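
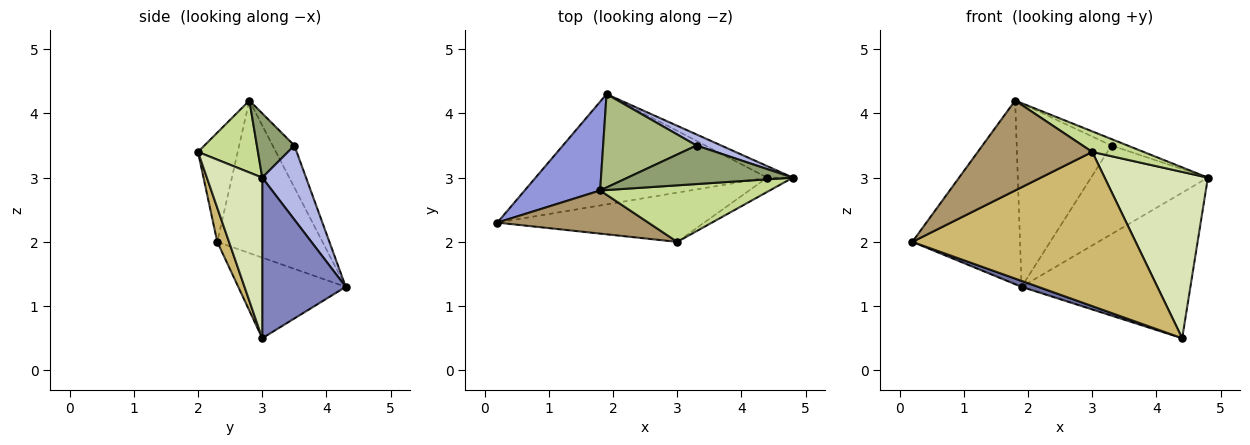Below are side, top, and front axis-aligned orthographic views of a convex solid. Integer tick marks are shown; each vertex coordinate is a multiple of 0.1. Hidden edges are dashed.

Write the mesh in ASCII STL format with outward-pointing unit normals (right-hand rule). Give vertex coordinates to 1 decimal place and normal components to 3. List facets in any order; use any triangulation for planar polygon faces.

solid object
 facet normal -0.328 -0.051 -0.943
  outer loop
   vertex 4.4 3.0 0.5
   vertex 0.2 2.3 2.0
   vertex 1.9 4.3 1.3
  endloop
 endfacet
 facet normal 0.442 0.894 -0.071
  outer loop
   vertex 4.4 3.0 0.5
   vertex 1.9 4.3 1.3
   vertex 4.8 3.0 3.0
  endloop
 endfacet
 facet normal -0.661 0.676 0.327
  outer loop
   vertex 1.8 2.8 4.2
   vertex 1.9 4.3 1.3
   vertex 0.2 2.3 2.0
  endloop
 endfacet
 facet normal 0.349 0.930 0.116
  outer loop
   vertex 3.3 3.5 3.5
   vertex 4.8 3.0 3.0
   vertex 1.9 4.3 1.3
  endloop
 endfacet
 facet normal 0.358 0.153 0.921
  outer loop
   vertex 3.3 3.5 3.5
   vertex 1.8 2.8 4.2
   vertex 4.8 3.0 3.0
  endloop
 endfacet
 facet normal -0.200 0.873 0.445
  outer loop
   vertex 3.3 3.5 3.5
   vertex 1.9 4.3 1.3
   vertex 1.8 2.8 4.2
  endloop
 endfacet
 facet normal 0.370 -0.317 0.873
  outer loop
   vertex 3.0 2.0 3.4
   vertex 4.8 3.0 3.0
   vertex 1.8 2.8 4.2
  endloop
 endfacet
 facet normal 0.471 -0.879 -0.075
  outer loop
   vertex 3.0 2.0 3.4
   vertex 4.4 3.0 0.5
   vertex 4.8 3.0 3.0
  endloop
 endfacet
 facet normal -0.299 -0.861 0.413
  outer loop
   vertex 3.0 2.0 3.4
   vertex 1.8 2.8 4.2
   vertex 0.2 2.3 2.0
  endloop
 endfacet
 facet normal 0.050 -0.951 -0.304
  outer loop
   vertex 3.0 2.0 3.4
   vertex 0.2 2.3 2.0
   vertex 4.4 3.0 0.5
  endloop
 endfacet
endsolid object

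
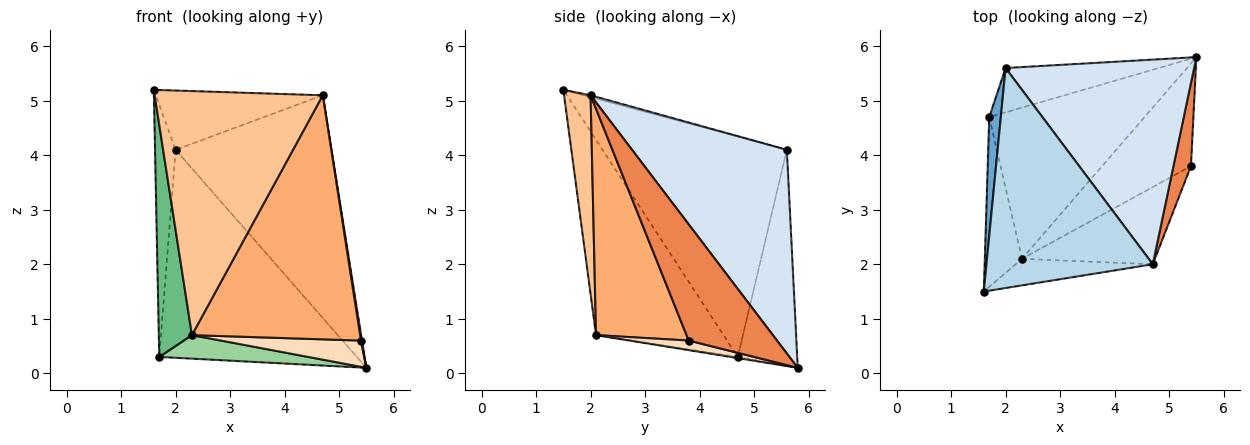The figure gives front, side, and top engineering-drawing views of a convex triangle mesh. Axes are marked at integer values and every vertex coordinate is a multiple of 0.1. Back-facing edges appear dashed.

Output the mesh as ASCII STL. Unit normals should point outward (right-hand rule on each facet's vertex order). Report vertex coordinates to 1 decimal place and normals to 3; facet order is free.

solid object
 facet normal -0.992 0.111 0.052
  outer loop
   vertex 2.0 5.6 4.1
   vertex 1.7 4.7 0.3
   vertex 1.6 1.5 5.2
  endloop
 endfacet
 facet normal -0.282 0.938 -0.200
  outer loop
   vertex 2.0 5.6 4.1
   vertex 5.5 5.8 0.1
   vertex 1.7 4.7 0.3
  endloop
 endfacet
 facet normal -0.011 0.260 0.966
  outer loop
   vertex 4.7 2.0 5.1
   vertex 2.0 5.6 4.1
   vertex 1.6 1.5 5.2
  endloop
 endfacet
 facet normal 0.590 0.594 0.546
  outer loop
   vertex 4.7 2.0 5.1
   vertex 5.5 5.8 0.1
   vertex 2.0 5.6 4.1
  endloop
 endfacet
 facet normal 0.989 -0.012 0.149
  outer loop
   vertex 5.4 3.8 0.6
   vertex 5.5 5.8 0.1
   vertex 4.7 2.0 5.1
  endloop
 endfacet
 facet normal 0.457 -0.848 -0.268
  outer loop
   vertex 2.3 2.1 0.7
   vertex 5.4 3.8 0.6
   vertex 4.7 2.0 5.1
  endloop
 endfacet
 facet normal 0.155 -0.982 -0.107
  outer loop
   vertex 2.3 2.1 0.7
   vertex 4.7 2.0 5.1
   vertex 1.6 1.5 5.2
  endloop
 endfacet
 facet normal 0.104 -0.246 -0.964
  outer loop
   vertex 2.3 2.1 0.7
   vertex 5.5 5.8 0.1
   vertex 5.4 3.8 0.6
  endloop
 endfacet
 facet normal -0.952 -0.248 -0.181
  outer loop
   vertex 2.3 2.1 0.7
   vertex 1.6 1.5 5.2
   vertex 1.7 4.7 0.3
  endloop
 endfacet
 facet normal -0.007 -0.154 -0.988
  outer loop
   vertex 2.3 2.1 0.7
   vertex 1.7 4.7 0.3
   vertex 5.5 5.8 0.1
  endloop
 endfacet
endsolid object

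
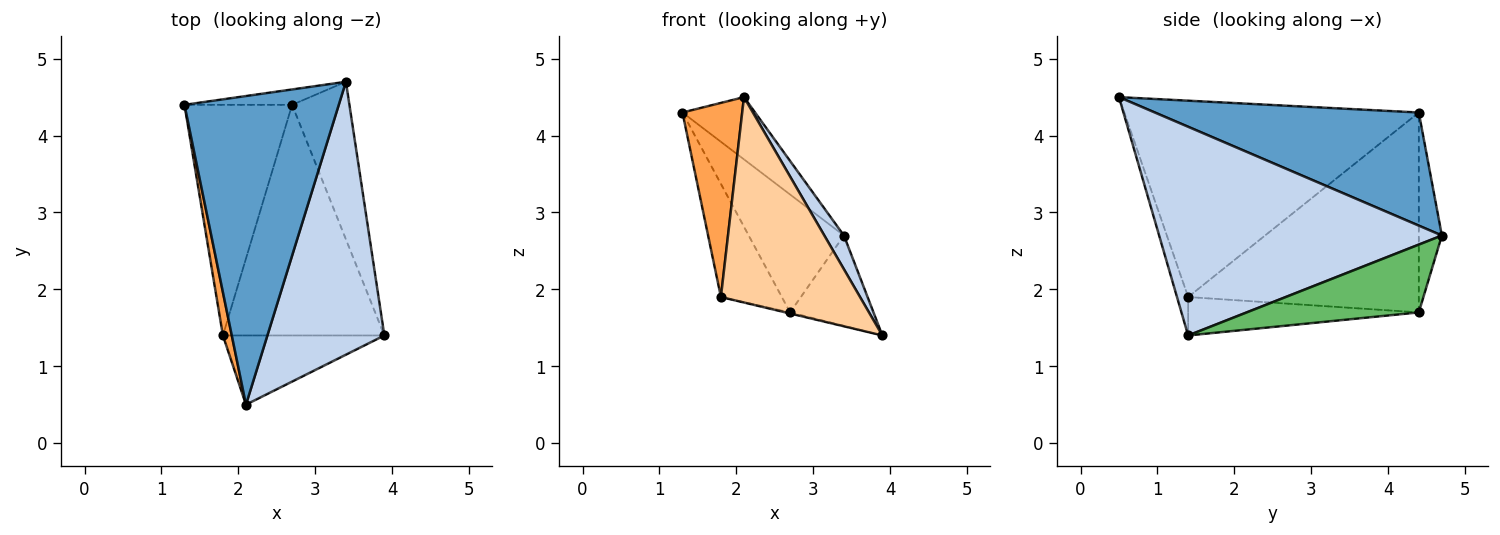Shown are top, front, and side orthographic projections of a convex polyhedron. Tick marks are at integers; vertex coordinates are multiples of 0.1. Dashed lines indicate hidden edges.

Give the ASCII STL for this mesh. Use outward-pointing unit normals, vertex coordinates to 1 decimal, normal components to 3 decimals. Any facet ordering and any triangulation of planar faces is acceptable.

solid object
 facet normal 0.584 0.161 0.796
  outer loop
   vertex 3.4 4.7 2.7
   vertex 1.3 4.4 4.3
   vertex 2.1 0.5 4.5
  endloop
 endfacet
 facet normal 0.871 -0.060 0.488
  outer loop
   vertex 3.4 4.7 2.7
   vertex 2.1 0.5 4.5
   vertex 3.9 1.4 1.4
  endloop
 endfacet
 facet normal -0.979 -0.199 0.044
  outer loop
   vertex 1.8 1.4 1.9
   vertex 2.1 0.5 4.5
   vertex 1.3 4.4 4.3
  endloop
 endfacet
 facet normal -0.076 -0.945 -0.318
  outer loop
   vertex 1.8 1.4 1.9
   vertex 3.9 1.4 1.4
   vertex 2.1 0.5 4.5
  endloop
 endfacet
 facet normal 0.716 0.347 -0.605
  outer loop
   vertex 2.7 4.4 1.7
   vertex 3.4 4.7 2.7
   vertex 3.9 1.4 1.4
  endloop
 endfacet
 facet normal -0.232 0.005 -0.973
  outer loop
   vertex 2.7 4.4 1.7
   vertex 3.9 1.4 1.4
   vertex 1.8 1.4 1.9
  endloop
 endfacet
 facet normal -0.234 0.964 -0.126
  outer loop
   vertex 2.7 4.4 1.7
   vertex 1.3 4.4 4.3
   vertex 3.4 4.7 2.7
  endloop
 endfacet
 facet normal -0.858 0.226 -0.462
  outer loop
   vertex 2.7 4.4 1.7
   vertex 1.8 1.4 1.9
   vertex 1.3 4.4 4.3
  endloop
 endfacet
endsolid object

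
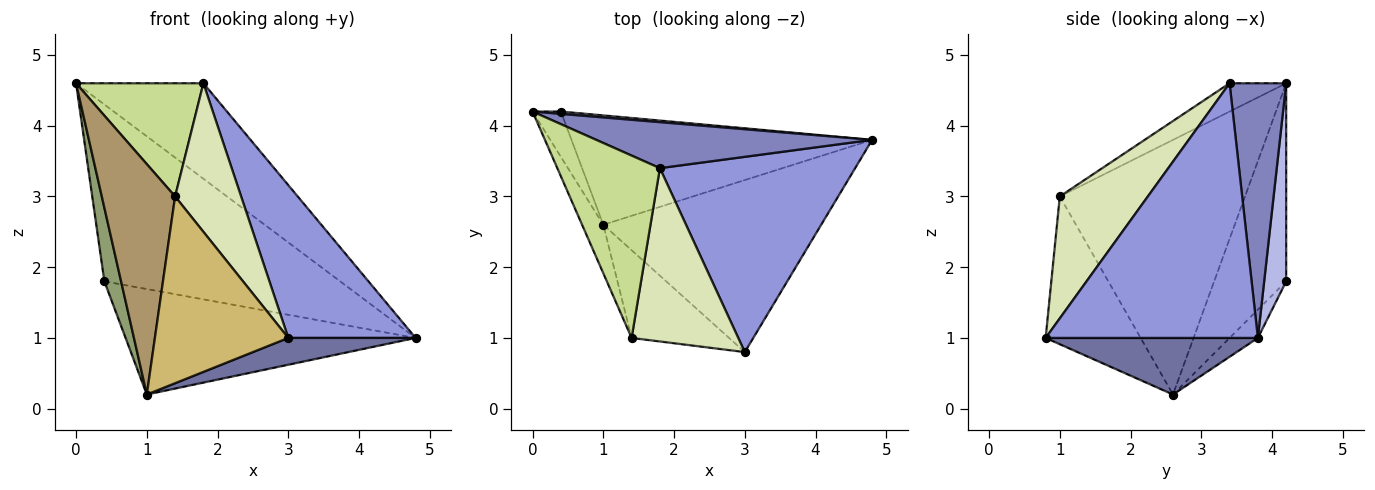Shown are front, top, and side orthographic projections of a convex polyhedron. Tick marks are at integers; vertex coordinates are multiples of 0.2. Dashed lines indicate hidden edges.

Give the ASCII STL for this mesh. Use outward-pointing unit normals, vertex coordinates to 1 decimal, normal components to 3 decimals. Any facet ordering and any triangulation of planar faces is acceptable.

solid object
 facet normal 0.249 -0.149 -0.957
  outer loop
   vertex 1.0 2.6 0.2
   vertex 4.8 3.8 1.0
   vertex 3.0 0.8 1.0
  endloop
 endfacet
 facet normal 0.372 0.836 0.403
  outer loop
   vertex 1.8 3.4 4.6
   vertex 4.8 3.8 1.0
   vertex 0.0 4.2 4.6
  endloop
 endfacet
 facet normal 0.717 -0.430 0.549
  outer loop
   vertex 1.8 3.4 4.6
   vertex 3.0 0.8 1.0
   vertex 4.8 3.8 1.0
  endloop
 endfacet
 facet normal 0.093 0.996 0.013
  outer loop
   vertex 0.4 4.2 1.8
   vertex 0.0 4.2 4.6
   vertex 4.8 3.8 1.0
  endloop
 endfacet
 facet normal -0.965 -0.224 -0.138
  outer loop
   vertex 0.4 4.2 1.8
   vertex 1.0 2.6 0.2
   vertex 0.0 4.2 4.6
  endloop
 endfacet
 facet normal -0.068 0.693 -0.718
  outer loop
   vertex 0.4 4.2 1.8
   vertex 4.8 3.8 1.0
   vertex 1.0 2.6 0.2
  endloop
 endfacet
 facet normal -0.228 -0.513 0.827
  outer loop
   vertex 1.4 1.0 3.0
   vertex 1.8 3.4 4.6
   vertex 0.0 4.2 4.6
  endloop
 endfacet
 facet normal 0.655 -0.492 0.573
  outer loop
   vertex 1.4 1.0 3.0
   vertex 3.0 0.8 1.0
   vertex 1.8 3.4 4.6
  endloop
 endfacet
 facet normal -0.927 -0.367 -0.077
  outer loop
   vertex 1.4 1.0 3.0
   vertex 0.0 4.2 4.6
   vertex 1.0 2.6 0.2
  endloop
 endfacet
 facet normal -0.542 -0.761 -0.357
  outer loop
   vertex 1.4 1.0 3.0
   vertex 1.0 2.6 0.2
   vertex 3.0 0.8 1.0
  endloop
 endfacet
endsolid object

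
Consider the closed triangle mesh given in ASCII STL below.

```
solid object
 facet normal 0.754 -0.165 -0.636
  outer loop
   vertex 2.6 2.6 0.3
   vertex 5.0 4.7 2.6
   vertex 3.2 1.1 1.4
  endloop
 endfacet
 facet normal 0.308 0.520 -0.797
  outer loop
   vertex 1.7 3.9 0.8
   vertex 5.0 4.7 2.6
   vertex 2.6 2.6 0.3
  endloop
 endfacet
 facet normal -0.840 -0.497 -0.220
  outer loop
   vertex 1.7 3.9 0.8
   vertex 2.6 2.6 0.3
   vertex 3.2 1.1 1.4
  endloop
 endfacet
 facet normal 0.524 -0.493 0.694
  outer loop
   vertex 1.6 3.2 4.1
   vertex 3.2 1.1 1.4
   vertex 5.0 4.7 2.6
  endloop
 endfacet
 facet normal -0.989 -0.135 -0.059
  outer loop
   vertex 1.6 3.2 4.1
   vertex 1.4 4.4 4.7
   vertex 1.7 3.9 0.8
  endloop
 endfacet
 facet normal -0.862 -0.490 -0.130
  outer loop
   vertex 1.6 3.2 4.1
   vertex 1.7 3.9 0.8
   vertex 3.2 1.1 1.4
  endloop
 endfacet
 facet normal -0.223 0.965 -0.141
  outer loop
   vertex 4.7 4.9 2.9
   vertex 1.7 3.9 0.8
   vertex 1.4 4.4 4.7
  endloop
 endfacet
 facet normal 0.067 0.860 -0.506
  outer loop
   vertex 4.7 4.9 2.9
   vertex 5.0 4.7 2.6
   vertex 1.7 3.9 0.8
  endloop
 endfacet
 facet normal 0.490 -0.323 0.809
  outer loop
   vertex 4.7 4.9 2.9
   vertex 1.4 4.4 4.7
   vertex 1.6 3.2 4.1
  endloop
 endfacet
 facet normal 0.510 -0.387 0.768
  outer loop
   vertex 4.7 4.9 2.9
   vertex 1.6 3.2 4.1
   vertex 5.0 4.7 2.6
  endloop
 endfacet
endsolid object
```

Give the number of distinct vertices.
7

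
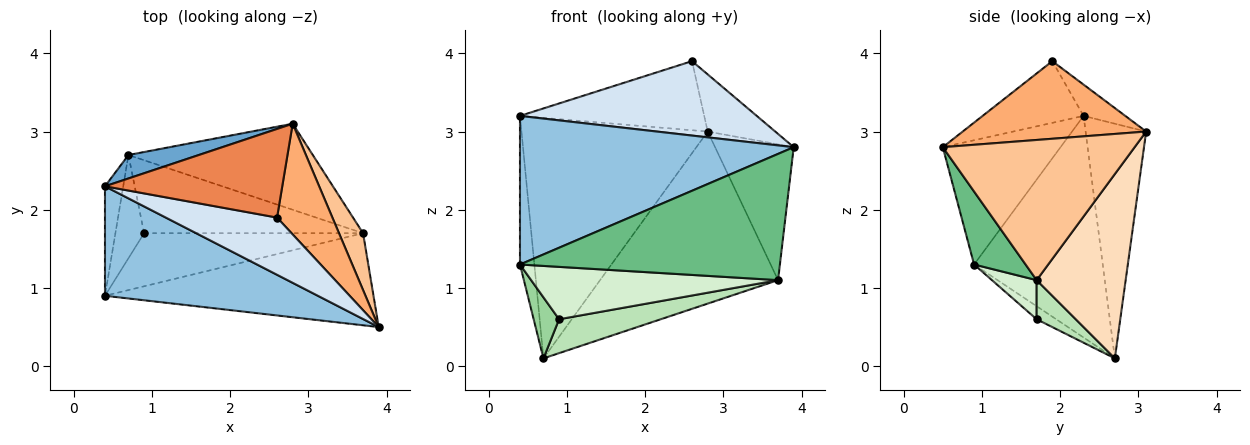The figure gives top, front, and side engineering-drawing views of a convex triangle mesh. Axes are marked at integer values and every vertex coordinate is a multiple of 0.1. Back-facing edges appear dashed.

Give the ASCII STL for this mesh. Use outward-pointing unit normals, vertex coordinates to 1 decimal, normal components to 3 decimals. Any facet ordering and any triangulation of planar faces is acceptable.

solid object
 facet normal -0.308 0.947 0.092
  outer loop
   vertex 0.7 2.7 0.1
   vertex 0.4 2.3 3.2
   vertex 2.8 3.1 3.0
  endloop
 endfacet
 facet normal -0.327 -0.761 0.561
  outer loop
   vertex 0.4 0.9 1.3
   vertex 3.9 0.5 2.8
   vertex 0.4 2.3 3.2
  endloop
 endfacet
 facet normal -0.991 0.111 -0.082
  outer loop
   vertex 0.4 0.9 1.3
   vertex 0.4 2.3 3.2
   vertex 0.7 2.7 0.1
  endloop
 endfacet
 facet normal -0.320 -0.751 0.577
  outer loop
   vertex 2.6 1.9 3.9
   vertex 0.4 2.3 3.2
   vertex 3.9 0.5 2.8
  endloop
 endfacet
 facet normal -0.138 0.609 0.781
  outer loop
   vertex 2.6 1.9 3.9
   vertex 2.8 3.1 3.0
   vertex 0.4 2.3 3.2
  endloop
 endfacet
 facet normal 0.780 0.287 0.556
  outer loop
   vertex 2.6 1.9 3.9
   vertex 3.9 0.5 2.8
   vertex 2.8 3.1 3.0
  endloop
 endfacet
 facet normal 0.914 0.375 0.157
  outer loop
   vertex 3.7 1.7 1.1
   vertex 2.8 3.1 3.0
   vertex 3.9 0.5 2.8
  endloop
 endfacet
 facet normal 0.408 0.816 -0.408
  outer loop
   vertex 3.7 1.7 1.1
   vertex 0.7 2.7 0.1
   vertex 2.8 3.1 3.0
  endloop
 endfacet
 facet normal 0.158 -0.798 -0.582
  outer loop
   vertex 3.7 1.7 1.1
   vertex 3.9 0.5 2.8
   vertex 0.4 0.9 1.3
  endloop
 endfacet
 facet normal -0.364 -0.474 -0.802
  outer loop
   vertex 0.9 1.7 0.6
   vertex 0.4 0.9 1.3
   vertex 0.7 2.7 0.1
  endloop
 endfacet
 facet normal 0.160 -0.416 -0.895
  outer loop
   vertex 0.9 1.7 0.6
   vertex 0.7 2.7 0.1
   vertex 3.7 1.7 1.1
  endloop
 endfacet
 facet normal 0.126 -0.697 -0.706
  outer loop
   vertex 0.9 1.7 0.6
   vertex 3.7 1.7 1.1
   vertex 0.4 0.9 1.3
  endloop
 endfacet
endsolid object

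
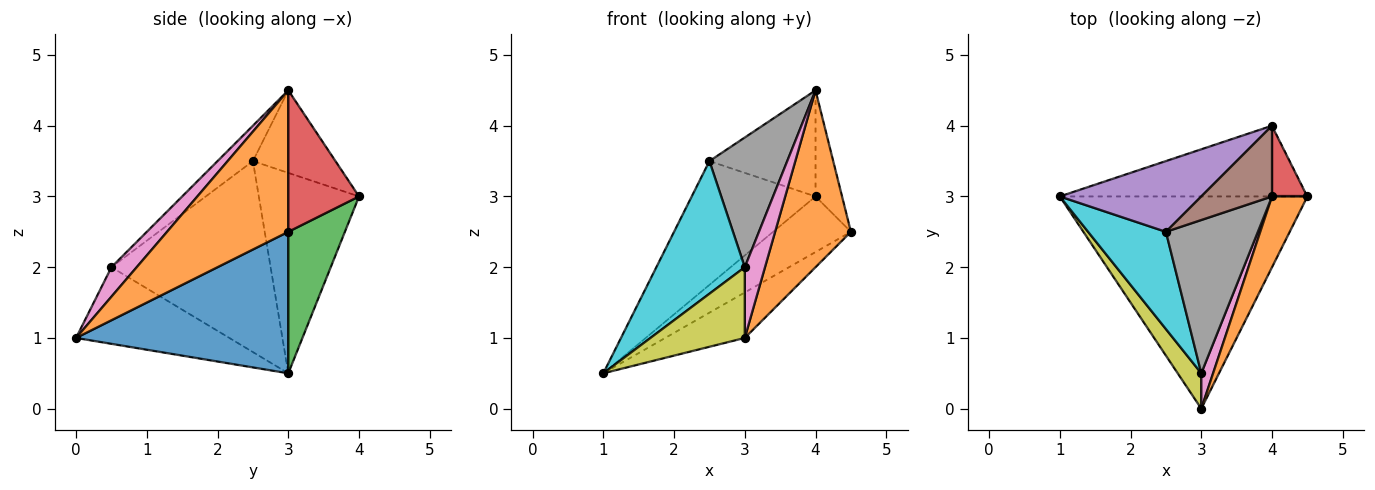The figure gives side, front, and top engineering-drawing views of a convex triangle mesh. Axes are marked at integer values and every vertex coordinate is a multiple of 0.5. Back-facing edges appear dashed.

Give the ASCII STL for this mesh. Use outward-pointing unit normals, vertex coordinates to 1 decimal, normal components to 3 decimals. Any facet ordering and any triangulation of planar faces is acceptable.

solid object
 facet normal 0.488 0.183 -0.854
  outer loop
   vertex 3.0 0.0 1.0
   vertex 1.0 3.0 0.5
   vertex 4.5 3.0 2.5
  endloop
 endfacet
 facet normal 0.830 -0.518 0.207
  outer loop
   vertex 4.0 3.0 4.5
   vertex 3.0 0.0 1.0
   vertex 4.5 3.0 2.5
  endloop
 endfacet
 facet normal 0.410 0.564 -0.717
  outer loop
   vertex 4.0 4.0 3.0
   vertex 4.5 3.0 2.5
   vertex 1.0 3.0 0.5
  endloop
 endfacet
 facet normal 0.912 0.342 0.228
  outer loop
   vertex 4.0 4.0 3.0
   vertex 4.0 3.0 4.5
   vertex 4.5 3.0 2.5
  endloop
 endfacet
 facet normal -0.575 0.710 0.406
  outer loop
   vertex 2.5 2.5 3.5
   vertex 4.0 4.0 3.0
   vertex 1.0 3.0 0.5
  endloop
 endfacet
 facet normal -0.543 0.699 0.466
  outer loop
   vertex 2.5 2.5 3.5
   vertex 4.0 3.0 4.5
   vertex 4.0 4.0 3.0
  endloop
 endfacet
 facet normal 0.745 -0.596 0.298
  outer loop
   vertex 3.0 0.5 2.0
   vertex 3.0 0.0 1.0
   vertex 4.0 3.0 4.5
  endloop
 endfacet
 facet normal -0.282 -0.620 0.732
  outer loop
   vertex 3.0 0.5 2.0
   vertex 4.0 3.0 4.5
   vertex 2.5 2.5 3.5
  endloop
 endfacet
 facet normal -0.824 -0.507 0.253
  outer loop
   vertex 3.0 0.5 2.0
   vertex 1.0 3.0 0.5
   vertex 3.0 0.0 1.0
  endloop
 endfacet
 facet normal -0.823 -0.457 0.335
  outer loop
   vertex 3.0 0.5 2.0
   vertex 2.5 2.5 3.5
   vertex 1.0 3.0 0.5
  endloop
 endfacet
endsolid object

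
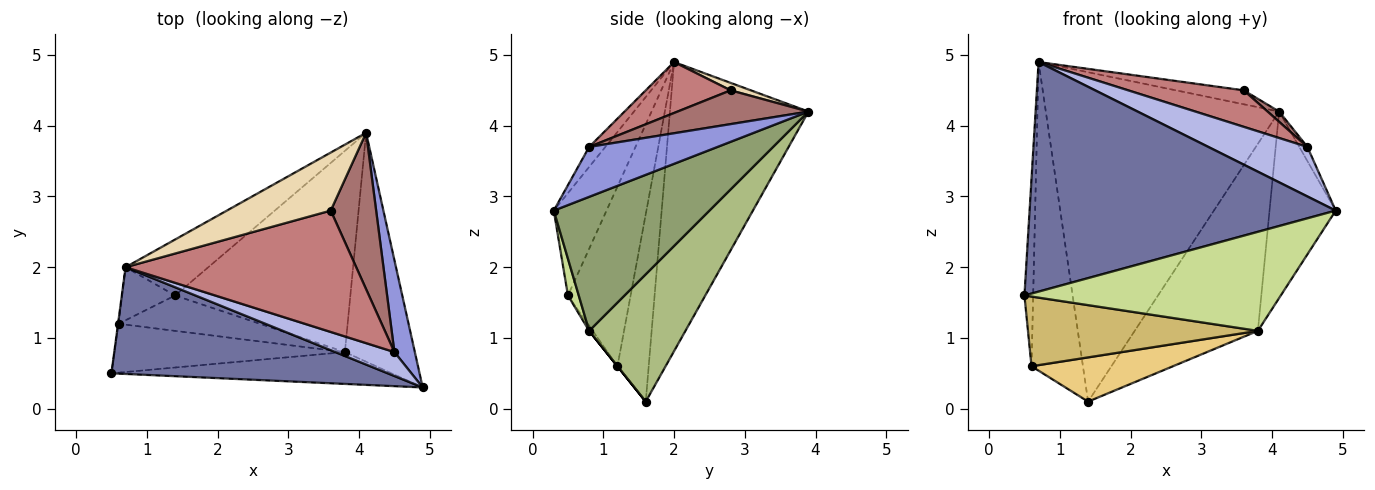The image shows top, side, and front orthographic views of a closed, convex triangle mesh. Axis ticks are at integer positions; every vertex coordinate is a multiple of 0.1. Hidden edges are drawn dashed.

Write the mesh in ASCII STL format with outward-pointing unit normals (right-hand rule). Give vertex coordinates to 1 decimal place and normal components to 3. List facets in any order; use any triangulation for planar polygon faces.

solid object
 facet normal -0.154 -0.896 0.417
  outer loop
   vertex 0.7 2.0 4.9
   vertex 0.5 0.5 1.6
   vertex 4.9 0.3 2.8
  endloop
 endfacet
 facet normal -0.505 0.851 -0.145
  outer loop
   vertex 1.4 1.6 0.1
   vertex 0.7 2.0 4.9
   vertex 4.1 3.9 4.2
  endloop
 endfacet
 facet normal 0.924 0.058 0.378
  outer loop
   vertex 4.5 0.8 3.7
   vertex 4.9 0.3 2.8
   vertex 4.1 3.9 4.2
  endloop
 endfacet
 facet normal -0.145 -0.891 0.430
  outer loop
   vertex 4.5 0.8 3.7
   vertex 0.7 2.0 4.9
   vertex 4.9 0.3 2.8
  endloop
 endfacet
 facet normal 0.830 0.353 -0.433
  outer loop
   vertex 3.8 0.8 1.1
   vertex 4.1 3.9 4.2
   vertex 4.9 0.3 2.8
  endloop
 endfacet
 facet normal 0.470 0.601 -0.647
  outer loop
   vertex 3.8 0.8 1.1
   vertex 1.4 1.6 0.1
   vertex 4.1 3.9 4.2
  endloop
 endfacet
 facet normal 0.040 -0.951 -0.306
  outer loop
   vertex 3.8 0.8 1.1
   vertex 4.9 0.3 2.8
   vertex 0.5 0.5 1.6
  endloop
 endfacet
 facet normal -0.990 0.138 -0.003
  outer loop
   vertex 0.6 1.2 0.6
   vertex 0.5 0.5 1.6
   vertex 0.7 2.0 4.9
  endloop
 endfacet
 facet normal -0.514 0.846 -0.145
  outer loop
   vertex 0.6 1.2 0.6
   vertex 0.7 2.0 4.9
   vertex 1.4 1.6 0.1
  endloop
 endfacet
 facet normal -0.013 -0.819 -0.574
  outer loop
   vertex 0.6 1.2 0.6
   vertex 3.8 0.8 1.1
   vertex 0.5 0.5 1.6
  endloop
 endfacet
 facet normal 0.000 -0.781 -0.625
  outer loop
   vertex 0.6 1.2 0.6
   vertex 1.4 1.6 0.1
   vertex 3.8 0.8 1.1
  endloop
 endfacet
 facet normal 0.070 0.233 0.970
  outer loop
   vertex 3.6 2.8 4.5
   vertex 4.1 3.9 4.2
   vertex 0.7 2.0 4.9
  endloop
 endfacet
 facet normal 0.596 -0.052 0.801
  outer loop
   vertex 3.6 2.8 4.5
   vertex 4.5 0.8 3.7
   vertex 4.1 3.9 4.2
  endloop
 endfacet
 facet normal 0.207 -0.282 0.937
  outer loop
   vertex 3.6 2.8 4.5
   vertex 0.7 2.0 4.9
   vertex 4.5 0.8 3.7
  endloop
 endfacet
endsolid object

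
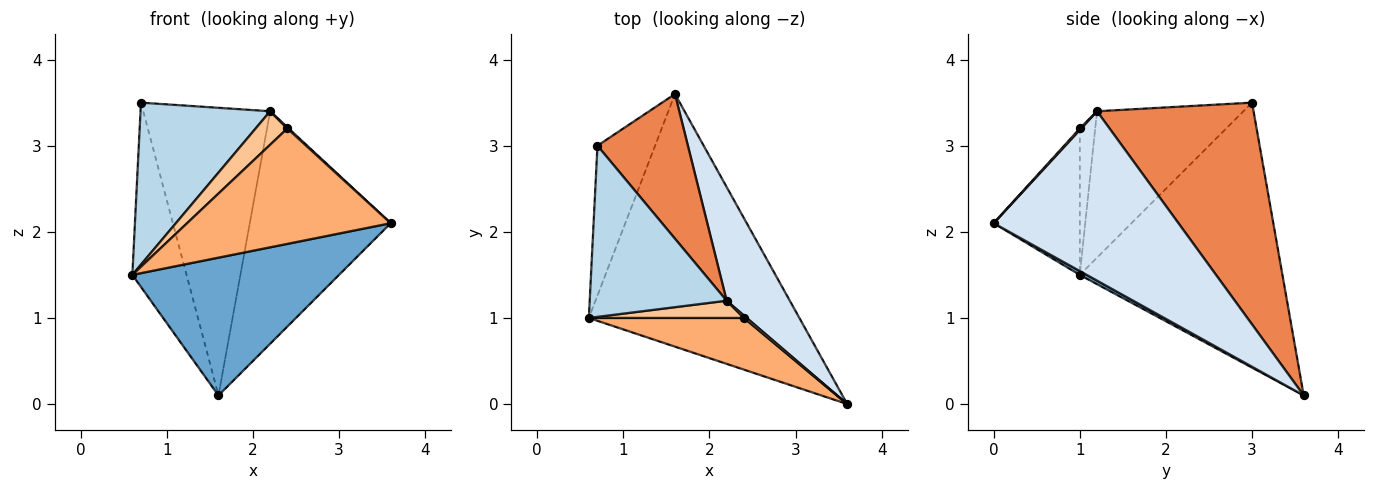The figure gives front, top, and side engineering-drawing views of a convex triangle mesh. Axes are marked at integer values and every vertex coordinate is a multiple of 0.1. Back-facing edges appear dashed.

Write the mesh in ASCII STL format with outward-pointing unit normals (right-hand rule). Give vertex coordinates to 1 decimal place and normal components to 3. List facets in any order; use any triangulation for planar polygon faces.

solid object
 facet normal 0.016 -0.479 -0.878
  outer loop
   vertex 1.6 3.6 0.1
   vertex 3.6 0.0 2.1
   vertex 0.6 1.0 1.5
  endloop
 endfacet
 facet normal -0.945 0.253 -0.206
  outer loop
   vertex 0.7 3.0 3.5
   vertex 1.6 3.6 0.1
   vertex 0.6 1.0 1.5
  endloop
 endfacet
 facet normal -0.613 -0.543 0.574
  outer loop
   vertex 2.2 1.2 3.4
   vertex 0.7 3.0 3.5
   vertex 0.6 1.0 1.5
  endloop
 endfacet
 facet normal 0.762 0.581 0.284
  outer loop
   vertex 2.2 1.2 3.4
   vertex 3.6 0.0 2.1
   vertex 1.6 3.6 0.1
  endloop
 endfacet
 facet normal 0.741 0.600 0.302
  outer loop
   vertex 2.2 1.2 3.4
   vertex 1.6 3.6 0.1
   vertex 0.7 3.0 3.5
  endloop
 endfacet
 facet normal -0.360 -0.851 0.381
  outer loop
   vertex 2.4 1.0 3.2
   vertex 0.6 1.0 1.5
   vertex 3.6 0.0 2.1
  endloop
 endfacet
 facet normal -0.397 -0.816 0.420
  outer loop
   vertex 2.4 1.0 3.2
   vertex 2.2 1.2 3.4
   vertex 0.6 1.0 1.5
  endloop
 endfacet
 facet normal 0.408 -0.408 0.816
  outer loop
   vertex 2.4 1.0 3.2
   vertex 3.6 0.0 2.1
   vertex 2.2 1.2 3.4
  endloop
 endfacet
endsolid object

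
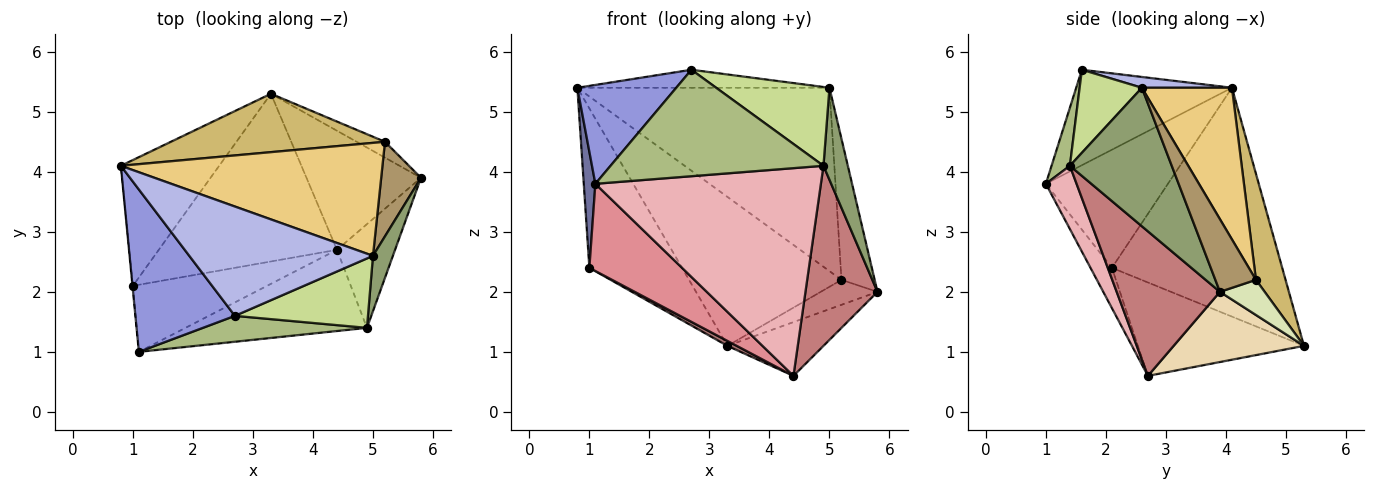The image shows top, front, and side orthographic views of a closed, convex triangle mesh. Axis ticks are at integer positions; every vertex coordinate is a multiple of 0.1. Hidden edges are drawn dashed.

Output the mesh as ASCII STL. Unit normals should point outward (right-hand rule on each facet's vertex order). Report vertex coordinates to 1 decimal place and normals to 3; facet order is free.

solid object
 facet normal -0.996 -0.095 -0.003
  outer loop
   vertex 1.0 2.1 2.4
   vertex 1.1 1.0 3.8
   vertex 0.8 4.1 5.4
  endloop
 endfacet
 facet normal -0.822 0.447 -0.353
  outer loop
   vertex 1.0 2.1 2.4
   vertex 0.8 4.1 5.4
   vertex 3.3 5.3 1.1
  endloop
 endfacet
 facet normal -0.634 -0.402 0.661
  outer loop
   vertex 2.7 1.6 5.7
   vertex 0.8 4.1 5.4
   vertex 1.1 1.0 3.8
  endloop
 endfacet
 facet normal 0.058 0.162 0.985
  outer loop
   vertex 2.7 1.6 5.7
   vertex 5.0 2.6 5.4
   vertex 0.8 4.1 5.4
  endloop
 endfacet
 facet normal 0.963 -0.230 0.139
  outer loop
   vertex 4.9 1.4 4.1
   vertex 5.8 3.9 2.0
   vertex 5.0 2.6 5.4
  endloop
 endfacet
 facet normal 0.083 -0.968 0.236
  outer loop
   vertex 4.9 1.4 4.1
   vertex 2.7 1.6 5.7
   vertex 1.1 1.0 3.8
  endloop
 endfacet
 facet normal 0.381 -0.694 0.611
  outer loop
   vertex 4.9 1.4 4.1
   vertex 5.0 2.6 5.4
   vertex 2.7 1.6 5.7
  endloop
 endfacet
 facet normal 0.554 0.703 -0.446
  outer loop
   vertex 5.2 4.5 2.2
   vertex 5.8 3.9 2.0
   vertex 3.3 5.3 1.1
  endloop
 endfacet
 facet normal 0.713 0.583 0.390
  outer loop
   vertex 5.2 4.5 2.2
   vertex 5.0 2.6 5.4
   vertex 5.8 3.9 2.0
  endloop
 endfacet
 facet normal 0.178 0.916 0.359
  outer loop
   vertex 5.2 4.5 2.2
   vertex 3.3 5.3 1.1
   vertex 0.8 4.1 5.4
  endloop
 endfacet
 facet normal 0.291 0.815 0.502
  outer loop
   vertex 5.2 4.5 2.2
   vertex 0.8 4.1 5.4
   vertex 5.0 2.6 5.4
  endloop
 endfacet
 facet normal 0.488 0.359 -0.796
  outer loop
   vertex 4.4 2.7 0.6
   vertex 3.3 5.3 1.1
   vertex 5.8 3.9 2.0
  endloop
 endfacet
 facet normal -0.464 -0.026 -0.885
  outer loop
   vertex 4.4 2.7 0.6
   vertex 1.0 2.1 2.4
   vertex 3.3 5.3 1.1
  endloop
 endfacet
 facet normal 0.779 -0.543 -0.313
  outer loop
   vertex 4.4 2.7 0.6
   vertex 5.8 3.9 2.0
   vertex 4.9 1.4 4.1
  endloop
 endfacet
 facet normal -0.180 -0.780 -0.600
  outer loop
   vertex 4.4 2.7 0.6
   vertex 1.1 1.0 3.8
   vertex 1.0 2.1 2.4
  endloop
 endfacet
 facet normal 0.126 -0.924 -0.361
  outer loop
   vertex 4.4 2.7 0.6
   vertex 4.9 1.4 4.1
   vertex 1.1 1.0 3.8
  endloop
 endfacet
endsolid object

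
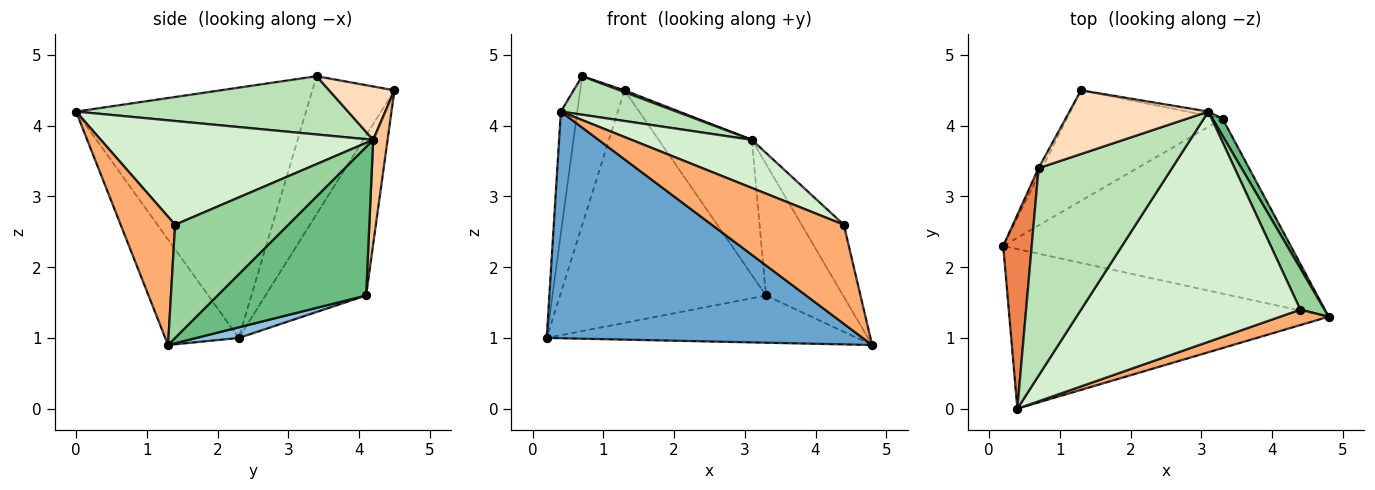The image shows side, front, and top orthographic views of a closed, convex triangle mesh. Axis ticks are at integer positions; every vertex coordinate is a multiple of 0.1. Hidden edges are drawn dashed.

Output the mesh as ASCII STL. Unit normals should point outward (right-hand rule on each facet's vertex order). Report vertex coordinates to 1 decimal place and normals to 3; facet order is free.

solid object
 facet normal -0.187 -0.803 -0.566
  outer loop
   vertex 0.4 0.0 4.2
   vertex 0.2 2.3 1.0
   vertex 4.8 1.3 0.9
  endloop
 endfacet
 facet normal 0.036 0.260 -0.965
  outer loop
   vertex 3.3 4.1 1.6
   vertex 4.8 1.3 0.9
   vertex 0.2 2.3 1.0
  endloop
 endfacet
 facet normal -0.404 0.826 -0.392
  outer loop
   vertex 3.3 4.1 1.6
   vertex 0.2 2.3 1.0
   vertex 1.3 4.5 4.5
  endloop
 endfacet
 facet normal -0.879 0.476 -0.023
  outer loop
   vertex 0.7 3.4 4.7
   vertex 1.3 4.5 4.5
   vertex 0.2 2.3 1.0
  endloop
 endfacet
 facet normal -0.991 0.071 0.113
  outer loop
   vertex 0.7 3.4 4.7
   vertex 0.2 2.3 1.0
   vertex 0.4 0.0 4.2
  endloop
 endfacet
 facet normal 0.377 -0.915 0.143
  outer loop
   vertex 4.4 1.4 2.6
   vertex 0.4 0.0 4.2
   vertex 4.8 1.3 0.9
  endloop
 endfacet
 facet normal 0.153 0.988 -0.031
  outer loop
   vertex 3.1 4.2 3.8
   vertex 3.3 4.1 1.6
   vertex 1.3 4.5 4.5
  endloop
 endfacet
 facet normal 0.359 -0.026 0.933
  outer loop
   vertex 3.1 4.2 3.8
   vertex 1.3 4.5 4.5
   vertex 0.7 3.4 4.7
  endloop
 endfacet
 facet normal 0.886 0.460 0.060
  outer loop
   vertex 3.1 4.2 3.8
   vertex 4.8 1.3 0.9
   vertex 3.3 4.1 1.6
  endloop
 endfacet
 facet normal 0.919 0.343 0.196
  outer loop
   vertex 3.1 4.2 3.8
   vertex 4.4 1.4 2.6
   vertex 4.8 1.3 0.9
  endloop
 endfacet
 facet normal 0.395 -0.168 0.903
  outer loop
   vertex 3.1 4.2 3.8
   vertex 0.7 3.4 4.7
   vertex 0.4 0.0 4.2
  endloop
 endfacet
 facet normal 0.420 -0.186 0.888
  outer loop
   vertex 3.1 4.2 3.8
   vertex 0.4 0.0 4.2
   vertex 4.4 1.4 2.6
  endloop
 endfacet
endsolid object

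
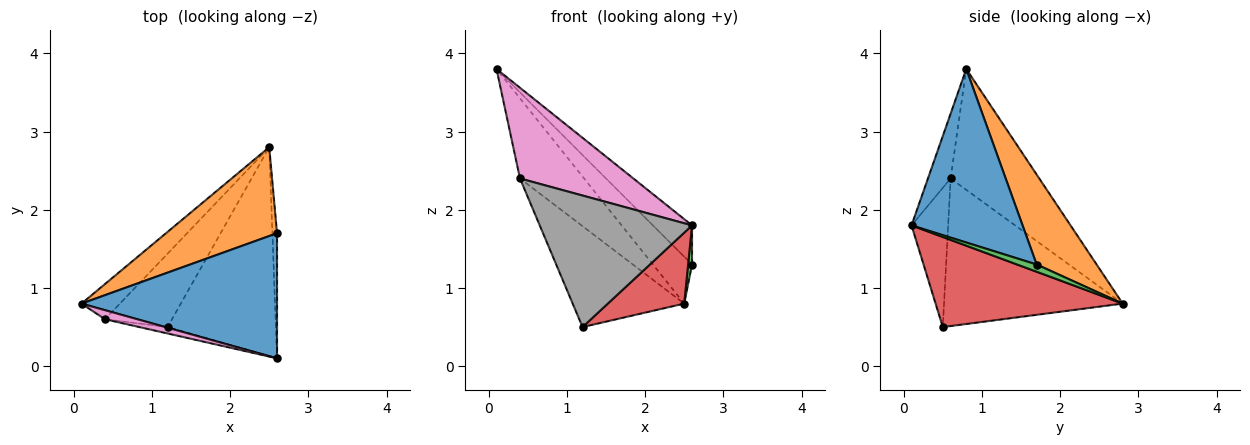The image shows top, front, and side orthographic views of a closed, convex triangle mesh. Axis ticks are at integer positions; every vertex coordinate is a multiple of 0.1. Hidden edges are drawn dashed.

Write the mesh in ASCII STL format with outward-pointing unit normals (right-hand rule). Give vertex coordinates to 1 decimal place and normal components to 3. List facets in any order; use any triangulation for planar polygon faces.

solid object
 facet normal 0.646 0.228 0.728
  outer loop
   vertex 2.6 0.1 1.8
   vertex 2.6 1.7 1.3
   vertex 0.1 0.8 3.8
  endloop
 endfacet
 facet normal 0.582 0.380 0.719
  outer loop
   vertex 2.5 2.8 0.8
   vertex 0.1 0.8 3.8
   vertex 2.6 1.7 1.3
  endloop
 endfacet
 facet normal 0.831 -0.166 -0.532
  outer loop
   vertex 2.5 2.8 0.8
   vertex 2.6 1.7 1.3
   vertex 2.6 0.1 1.8
  endloop
 endfacet
 facet normal 0.619 -0.253 -0.744
  outer loop
   vertex 2.5 2.8 0.8
   vertex 2.6 0.1 1.8
   vertex 1.2 0.5 0.5
  endloop
 endfacet
 facet normal -0.785 0.568 -0.249
  outer loop
   vertex 0.4 0.6 2.4
   vertex 0.1 0.8 3.8
   vertex 2.5 2.8 0.8
  endloop
 endfacet
 facet normal -0.792 0.494 -0.359
  outer loop
   vertex 0.4 0.6 2.4
   vertex 2.5 2.8 0.8
   vertex 1.2 0.5 0.5
  endloop
 endfacet
 facet normal -0.195 -0.976 0.098
  outer loop
   vertex 0.4 0.6 2.4
   vertex 2.6 0.1 1.8
   vertex 0.1 0.8 3.8
  endloop
 endfacet
 facet normal -0.234 -0.971 -0.047
  outer loop
   vertex 0.4 0.6 2.4
   vertex 1.2 0.5 0.5
   vertex 2.6 0.1 1.8
  endloop
 endfacet
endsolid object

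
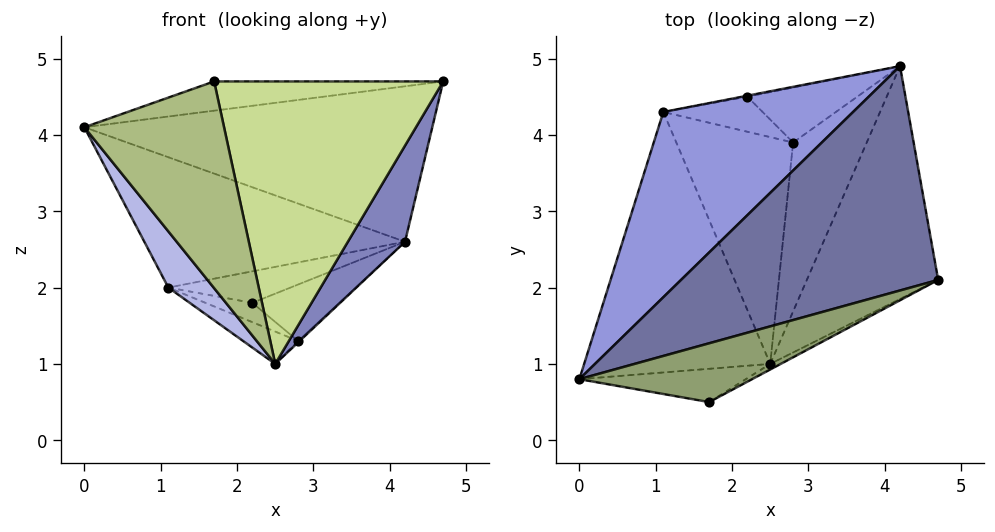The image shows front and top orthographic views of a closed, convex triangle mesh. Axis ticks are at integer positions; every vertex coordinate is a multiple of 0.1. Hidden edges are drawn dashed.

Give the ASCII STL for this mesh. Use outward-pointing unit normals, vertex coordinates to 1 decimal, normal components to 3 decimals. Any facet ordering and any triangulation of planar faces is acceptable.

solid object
 facet normal -0.254 0.551 0.795
  outer loop
   vertex 4.2 4.9 2.6
   vertex 0.0 0.8 4.1
   vertex 4.7 2.1 4.7
  endloop
 endfacet
 facet normal 0.868 -0.190 -0.460
  outer loop
   vertex 2.5 1.0 1.0
   vertex 4.2 4.9 2.6
   vertex 4.7 2.1 4.7
  endloop
 endfacet
 facet normal -0.260 0.556 0.790
  outer loop
   vertex 1.1 4.3 2.0
   vertex 0.0 0.8 4.1
   vertex 4.2 4.9 2.6
  endloop
 endfacet
 facet normal -0.767 -0.135 -0.627
  outer loop
   vertex 1.1 4.3 2.0
   vertex 2.5 1.0 1.0
   vertex 0.0 0.8 4.1
  endloop
 endfacet
 facet normal -0.231 0.433 0.871
  outer loop
   vertex 1.7 0.5 4.7
   vertex 4.7 2.1 4.7
   vertex 0.0 0.8 4.1
  endloop
 endfacet
 facet normal -0.117 -0.980 -0.158
  outer loop
   vertex 1.7 0.5 4.7
   vertex 0.0 0.8 4.1
   vertex 2.5 1.0 1.0
  endloop
 endfacet
 facet normal 0.471 -0.882 -0.017
  outer loop
   vertex 1.7 0.5 4.7
   vertex 2.5 1.0 1.0
   vertex 4.7 2.1 4.7
  endloop
 endfacet
 facet normal 0.678 0.006 -0.735
  outer loop
   vertex 2.8 3.9 1.3
   vertex 4.2 4.9 2.6
   vertex 2.5 1.0 1.0
  endloop
 endfacet
 facet normal -0.351 0.132 -0.927
  outer loop
   vertex 2.8 3.9 1.3
   vertex 2.5 1.0 1.0
   vertex 1.1 4.3 2.0
  endloop
 endfacet
 facet normal -0.184 0.982 -0.031
  outer loop
   vertex 2.2 4.5 1.8
   vertex 1.1 4.3 2.0
   vertex 4.2 4.9 2.6
  endloop
 endfacet
 facet normal 0.134 0.710 -0.691
  outer loop
   vertex 2.2 4.5 1.8
   vertex 4.2 4.9 2.6
   vertex 2.8 3.9 1.3
  endloop
 endfacet
 facet normal -0.240 0.469 -0.850
  outer loop
   vertex 2.2 4.5 1.8
   vertex 2.8 3.9 1.3
   vertex 1.1 4.3 2.0
  endloop
 endfacet
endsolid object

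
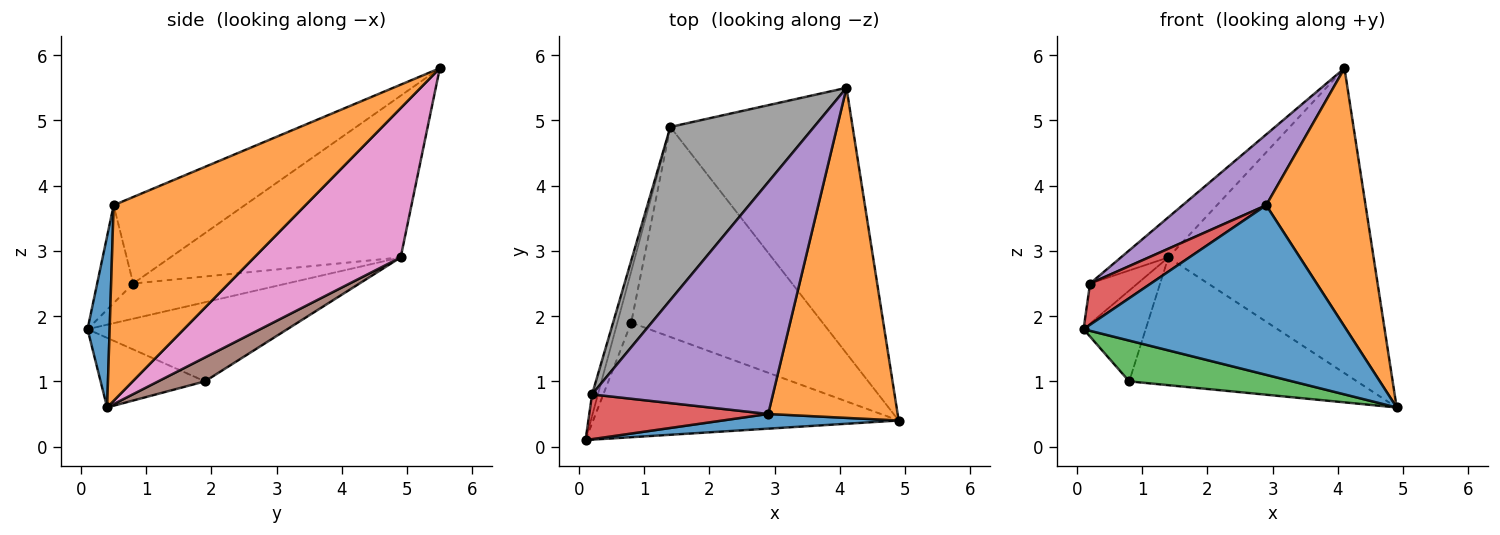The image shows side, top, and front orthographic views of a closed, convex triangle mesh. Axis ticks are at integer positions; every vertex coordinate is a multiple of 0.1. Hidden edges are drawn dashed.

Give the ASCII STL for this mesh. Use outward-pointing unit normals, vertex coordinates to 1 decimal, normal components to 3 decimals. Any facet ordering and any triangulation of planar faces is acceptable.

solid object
 facet normal 0.084 -0.993 0.086
  outer loop
   vertex 2.9 0.5 3.7
   vertex 0.1 0.1 1.8
   vertex 4.9 0.4 0.6
  endloop
 endfacet
 facet normal 0.766 -0.397 0.507
  outer loop
   vertex 2.9 0.5 3.7
   vertex 4.9 0.4 0.6
   vertex 4.1 5.5 5.8
  endloop
 endfacet
 facet normal -0.210 -0.328 -0.921
  outer loop
   vertex 0.8 1.9 1.0
   vertex 4.9 0.4 0.6
   vertex 0.1 0.1 1.8
  endloop
 endfacet
 facet normal -0.373 -0.629 0.682
  outer loop
   vertex 0.2 0.8 2.5
   vertex 0.1 0.1 1.8
   vertex 2.9 0.5 3.7
  endloop
 endfacet
 facet normal -0.416 -0.265 0.870
  outer loop
   vertex 0.2 0.8 2.5
   vertex 2.9 0.5 3.7
   vertex 4.1 5.5 5.8
  endloop
 endfacet
 facet normal 0.106 0.517 -0.850
  outer loop
   vertex 1.4 4.9 2.9
   vertex 4.9 0.4 0.6
   vertex 0.8 1.9 1.0
  endloop
 endfacet
 facet normal 0.474 0.664 -0.578
  outer loop
   vertex 1.4 4.9 2.9
   vertex 4.1 5.5 5.8
   vertex 4.9 0.4 0.6
  endloop
 endfacet
 facet normal -0.739 0.152 0.656
  outer loop
   vertex 1.4 4.9 2.9
   vertex 0.2 0.8 2.5
   vertex 4.1 5.5 5.8
  endloop
 endfacet
 facet normal -0.942 0.293 -0.165
  outer loop
   vertex 1.4 4.9 2.9
   vertex 0.8 1.9 1.0
   vertex 0.1 0.1 1.8
  endloop
 endfacet
 facet normal -0.944 0.291 -0.157
  outer loop
   vertex 1.4 4.9 2.9
   vertex 0.1 0.1 1.8
   vertex 0.2 0.8 2.5
  endloop
 endfacet
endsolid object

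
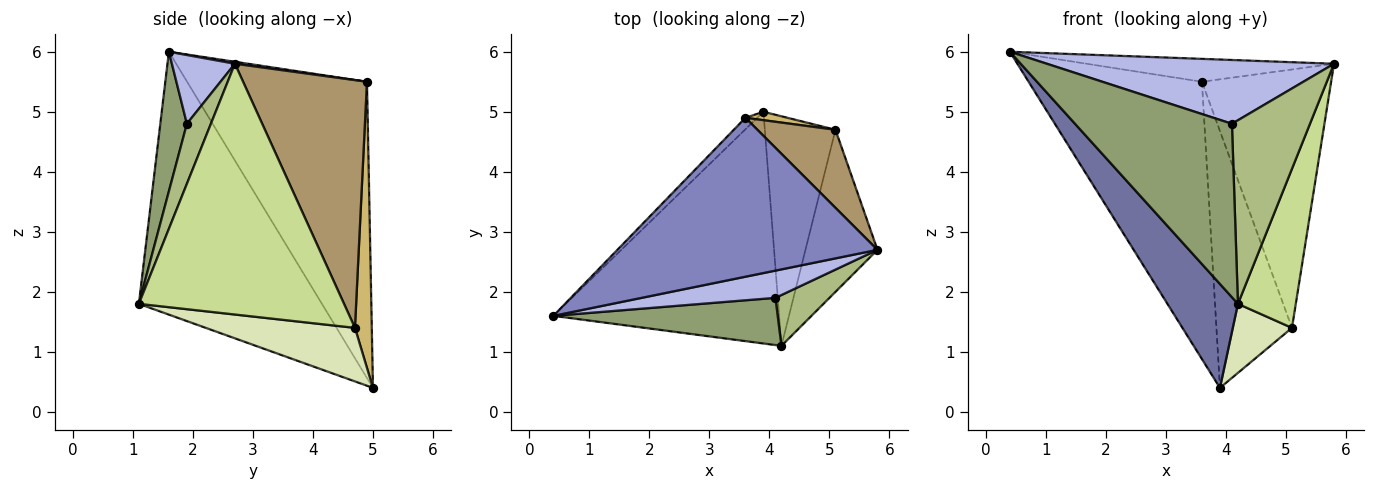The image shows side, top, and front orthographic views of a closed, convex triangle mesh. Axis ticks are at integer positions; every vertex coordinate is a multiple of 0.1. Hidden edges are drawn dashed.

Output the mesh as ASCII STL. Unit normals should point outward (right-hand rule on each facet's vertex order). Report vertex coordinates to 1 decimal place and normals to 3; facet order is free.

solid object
 facet normal -0.728 -0.281 -0.625
  outer loop
   vertex 4.2 1.1 1.8
   vertex 0.4 1.6 6.0
   vertex 3.9 5.0 0.4
  endloop
 endfacet
 facet normal 0.008 0.143 0.990
  outer loop
   vertex 3.6 4.9 5.5
   vertex 0.4 1.6 6.0
   vertex 5.8 2.7 5.8
  endloop
 endfacet
 facet normal -0.720 0.694 -0.029
  outer loop
   vertex 3.6 4.9 5.5
   vertex 3.9 5.0 0.4
   vertex 0.4 1.6 6.0
  endloop
 endfacet
 facet normal 0.198 -0.902 0.385
  outer loop
   vertex 4.1 1.9 4.8
   vertex 5.8 2.7 5.8
   vertex 0.4 1.6 6.0
  endloop
 endfacet
 facet normal 0.161 -0.952 0.259
  outer loop
   vertex 4.1 1.9 4.8
   vertex 0.4 1.6 6.0
   vertex 4.2 1.1 1.8
  endloop
 endfacet
 facet normal 0.284 -0.924 0.256
  outer loop
   vertex 4.1 1.9 4.8
   vertex 4.2 1.1 1.8
   vertex 5.8 2.7 5.8
  endloop
 endfacet
 facet normal 0.928 -0.262 -0.266
  outer loop
   vertex 5.1 4.7 1.4
   vertex 5.8 2.7 5.8
   vertex 4.2 1.1 1.8
  endloop
 endfacet
 facet normal 0.588 -0.233 -0.775
  outer loop
   vertex 5.1 4.7 1.4
   vertex 4.2 1.1 1.8
   vertex 3.9 5.0 0.4
  endloop
 endfacet
 facet normal 0.676 0.705 0.213
  outer loop
   vertex 5.1 4.7 1.4
   vertex 3.6 4.9 5.5
   vertex 5.8 2.7 5.8
  endloop
 endfacet
 facet normal 0.217 0.976 0.032
  outer loop
   vertex 5.1 4.7 1.4
   vertex 3.9 5.0 0.4
   vertex 3.6 4.9 5.5
  endloop
 endfacet
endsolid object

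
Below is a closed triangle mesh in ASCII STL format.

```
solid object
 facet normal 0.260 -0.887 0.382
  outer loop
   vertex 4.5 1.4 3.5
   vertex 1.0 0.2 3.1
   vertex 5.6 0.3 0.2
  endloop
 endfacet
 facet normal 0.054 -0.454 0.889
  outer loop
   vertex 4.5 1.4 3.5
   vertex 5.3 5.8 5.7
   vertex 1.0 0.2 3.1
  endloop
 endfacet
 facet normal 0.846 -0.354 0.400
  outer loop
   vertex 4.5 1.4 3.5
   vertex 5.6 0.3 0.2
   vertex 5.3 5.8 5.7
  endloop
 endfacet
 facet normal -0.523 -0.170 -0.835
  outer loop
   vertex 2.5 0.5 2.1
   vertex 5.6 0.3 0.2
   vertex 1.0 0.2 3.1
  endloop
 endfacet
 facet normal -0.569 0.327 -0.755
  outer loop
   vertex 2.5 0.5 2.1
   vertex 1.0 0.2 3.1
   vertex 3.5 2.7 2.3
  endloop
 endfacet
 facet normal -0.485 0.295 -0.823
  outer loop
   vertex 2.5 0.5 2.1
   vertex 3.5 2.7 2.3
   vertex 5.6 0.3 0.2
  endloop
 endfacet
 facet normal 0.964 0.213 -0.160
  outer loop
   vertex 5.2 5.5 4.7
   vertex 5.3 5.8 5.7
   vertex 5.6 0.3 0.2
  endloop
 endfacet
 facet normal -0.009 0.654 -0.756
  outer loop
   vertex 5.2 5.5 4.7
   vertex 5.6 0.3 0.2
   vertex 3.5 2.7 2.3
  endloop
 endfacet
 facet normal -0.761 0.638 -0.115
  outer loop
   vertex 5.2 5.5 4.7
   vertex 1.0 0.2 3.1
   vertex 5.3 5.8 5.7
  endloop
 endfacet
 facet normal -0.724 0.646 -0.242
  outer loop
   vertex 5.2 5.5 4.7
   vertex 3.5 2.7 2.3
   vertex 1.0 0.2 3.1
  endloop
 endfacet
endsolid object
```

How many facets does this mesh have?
10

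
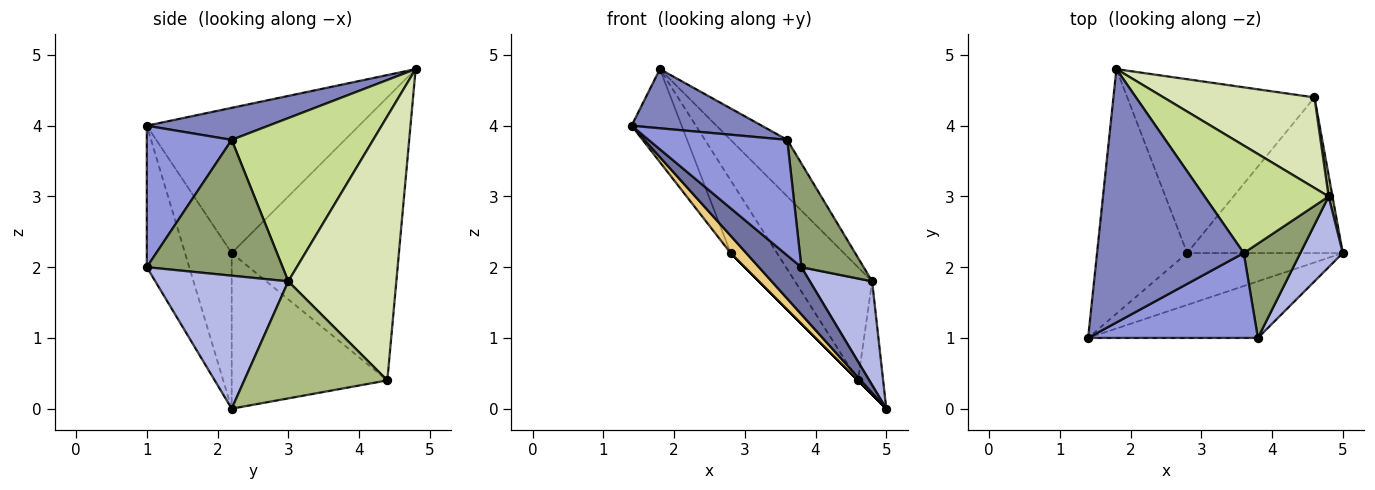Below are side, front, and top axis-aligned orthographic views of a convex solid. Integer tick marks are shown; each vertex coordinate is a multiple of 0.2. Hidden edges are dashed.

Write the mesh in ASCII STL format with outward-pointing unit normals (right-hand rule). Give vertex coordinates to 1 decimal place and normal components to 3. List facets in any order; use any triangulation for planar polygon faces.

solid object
 facet normal -0.539 -0.539 -0.647
  outer loop
   vertex 3.8 1.0 2.0
   vertex 1.4 1.0 4.0
   vertex 5.0 2.2 0.0
  endloop
 endfacet
 facet normal 0.208 -0.222 0.953
  outer loop
   vertex 3.6 2.2 3.8
   vertex 1.8 4.8 4.8
   vertex 1.4 1.0 4.0
  endloop
 endfacet
 facet normal 0.442 -0.723 0.531
  outer loop
   vertex 3.6 2.2 3.8
   vertex 1.4 1.0 4.0
   vertex 3.8 1.0 2.0
  endloop
 endfacet
 facet normal 0.870 -0.407 0.278
  outer loop
   vertex 4.8 3.0 1.8
   vertex 3.8 1.0 2.0
   vertex 5.0 2.2 0.0
  endloop
 endfacet
 facet normal 0.850 -0.390 0.354
  outer loop
   vertex 4.8 3.0 1.8
   vertex 3.6 2.2 3.8
   vertex 3.8 1.0 2.0
  endloop
 endfacet
 facet normal 0.984 0.173 0.032
  outer loop
   vertex 4.8 3.0 1.8
   vertex 5.0 2.2 0.0
   vertex 4.6 4.4 0.4
  endloop
 endfacet
 facet normal 0.759 0.303 0.577
  outer loop
   vertex 4.8 3.0 1.8
   vertex 1.8 4.8 4.8
   vertex 3.6 2.2 3.8
  endloop
 endfacet
 facet normal 0.738 0.527 0.422
  outer loop
   vertex 4.8 3.0 1.8
   vertex 4.6 4.4 0.4
   vertex 1.8 4.8 4.8
  endloop
 endfacet
 facet normal -0.833 0.197 -0.517
  outer loop
   vertex 2.8 2.2 2.2
   vertex 1.4 1.0 4.0
   vertex 1.8 4.8 4.8
  endloop
 endfacet
 facet normal -0.813 0.225 -0.538
  outer loop
   vertex 2.8 2.2 2.2
   vertex 1.8 4.8 4.8
   vertex 4.6 4.4 0.4
  endloop
 endfacet
 facet normal -0.688 -0.229 -0.688
  outer loop
   vertex 2.8 2.2 2.2
   vertex 5.0 2.2 0.0
   vertex 1.4 1.0 4.0
  endloop
 endfacet
 facet normal -0.707 0.000 -0.707
  outer loop
   vertex 2.8 2.2 2.2
   vertex 4.6 4.4 0.4
   vertex 5.0 2.2 0.0
  endloop
 endfacet
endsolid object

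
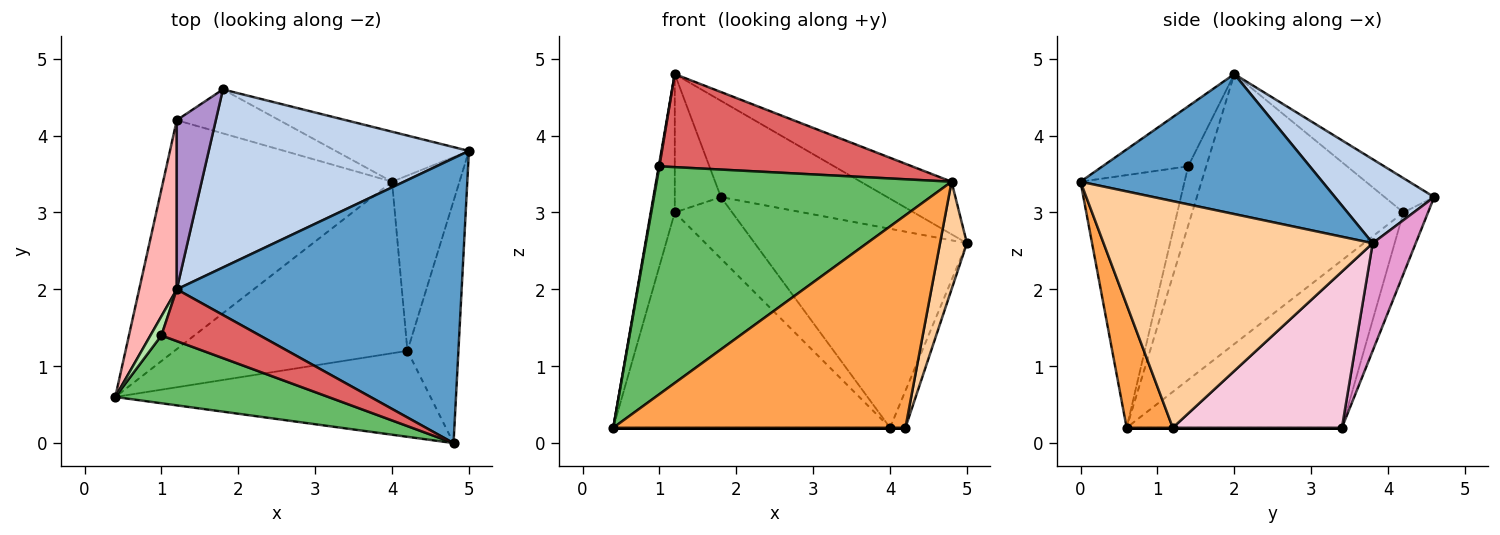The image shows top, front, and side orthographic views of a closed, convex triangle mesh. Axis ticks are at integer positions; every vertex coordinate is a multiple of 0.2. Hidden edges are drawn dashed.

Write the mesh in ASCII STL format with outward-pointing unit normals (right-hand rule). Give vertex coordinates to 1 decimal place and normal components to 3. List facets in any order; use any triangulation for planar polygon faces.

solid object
 facet normal 0.435 0.163 0.885
  outer loop
   vertex 1.2 2.0 4.8
   vertex 4.8 0.0 3.4
   vertex 5.0 3.8 2.6
  endloop
 endfacet
 facet normal 0.273 0.458 0.846
  outer loop
   vertex 1.8 4.6 3.2
   vertex 1.2 2.0 4.8
   vertex 5.0 3.8 2.6
  endloop
 endfacet
 facet normal 0.145 -0.917 -0.371
  outer loop
   vertex 4.2 1.2 0.2
   vertex 4.8 0.0 3.4
   vertex 0.4 0.6 0.2
  endloop
 endfacet
 facet normal 0.971 -0.097 -0.218
  outer loop
   vertex 4.2 1.2 0.2
   vertex 5.0 3.8 2.6
   vertex 4.8 0.0 3.4
  endloop
 endfacet
 facet normal -0.320 -0.908 0.270
  outer loop
   vertex 1.0 1.4 3.6
   vertex 0.4 0.6 0.2
   vertex 4.8 0.0 3.4
  endloop
 endfacet
 facet normal -0.983 -0.036 0.182
  outer loop
   vertex 1.0 1.4 3.6
   vertex 1.2 2.0 4.8
   vertex 0.4 0.6 0.2
  endloop
 endfacet
 facet normal -0.284 -0.838 0.466
  outer loop
   vertex 1.0 1.4 3.6
   vertex 4.8 0.0 3.4
   vertex 1.2 2.0 4.8
  endloop
 endfacet
 facet normal -0.984 0.112 0.137
  outer loop
   vertex 1.2 4.2 3.0
   vertex 0.4 0.6 0.2
   vertex 1.2 2.0 4.8
  endloop
 endfacet
 facet normal -0.562 0.524 0.640
  outer loop
   vertex 1.2 4.2 3.0
   vertex 1.2 2.0 4.8
   vertex 1.8 4.6 3.2
  endloop
 endfacet
 facet normal 0.000 0.000 -1.000
  outer loop
   vertex 4.0 3.4 0.2
   vertex 4.2 1.2 0.2
   vertex 0.4 0.6 0.2
  endloop
 endfacet
 facet normal -0.470 0.605 -0.643
  outer loop
   vertex 4.0 3.4 0.2
   vertex 0.4 0.6 0.2
   vertex 1.2 4.2 3.0
  endloop
 endfacet
 facet normal -0.329 0.768 -0.549
  outer loop
   vertex 4.0 3.4 0.2
   vertex 1.2 4.2 3.0
   vertex 1.8 4.6 3.2
  endloop
 endfacet
 facet normal 0.193 0.952 -0.239
  outer loop
   vertex 4.0 3.4 0.2
   vertex 1.8 4.6 3.2
   vertex 5.0 3.8 2.6
  endloop
 endfacet
 facet normal 0.915 0.083 -0.395
  outer loop
   vertex 4.0 3.4 0.2
   vertex 5.0 3.8 2.6
   vertex 4.2 1.2 0.2
  endloop
 endfacet
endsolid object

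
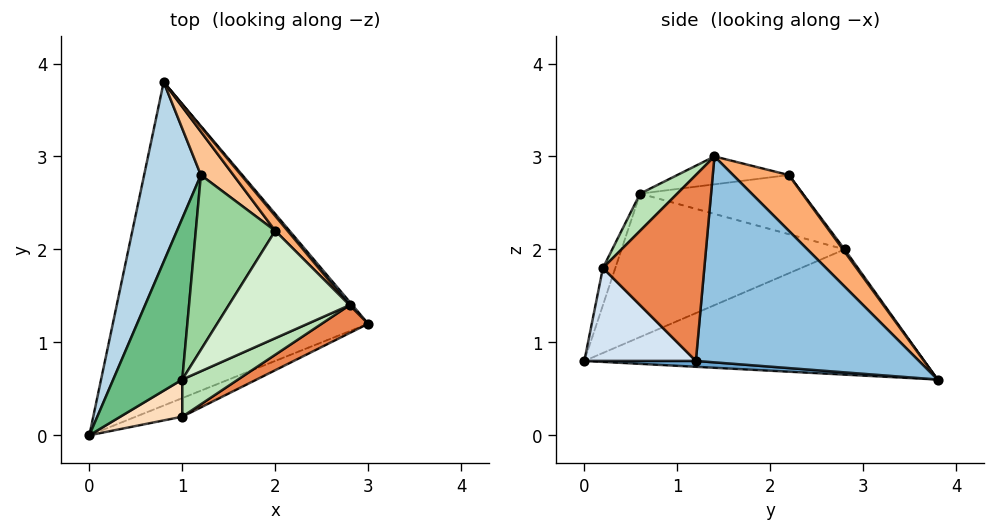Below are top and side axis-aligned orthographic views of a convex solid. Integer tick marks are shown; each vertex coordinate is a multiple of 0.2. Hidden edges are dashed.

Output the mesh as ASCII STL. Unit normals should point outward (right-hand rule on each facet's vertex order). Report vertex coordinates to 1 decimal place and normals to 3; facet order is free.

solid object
 facet normal 0.023 -0.057 -0.998
  outer loop
   vertex 0.8 3.8 0.6
   vertex 3.0 1.2 0.8
   vertex 0.0 0.0 0.8
  endloop
 endfacet
 facet normal 0.763 0.646 0.011
  outer loop
   vertex 2.8 1.4 3.0
   vertex 3.0 1.2 0.8
   vertex 0.8 3.8 0.6
  endloop
 endfacet
 facet normal -0.891 0.209 0.404
  outer loop
   vertex 1.2 2.8 2.0
   vertex 0.8 3.8 0.6
   vertex 0.0 0.0 0.8
  endloop
 endfacet
 facet normal 0.365 -0.913 -0.183
  outer loop
   vertex 1.0 0.2 1.8
   vertex 0.0 0.0 0.8
   vertex 3.0 1.2 0.8
  endloop
 endfacet
 facet normal 0.492 -0.862 0.123
  outer loop
   vertex 1.0 0.2 1.8
   vertex 3.0 1.2 0.8
   vertex 2.8 1.4 3.0
  endloop
 endfacet
 facet normal 0.680 0.718 0.151
  outer loop
   vertex 2.0 2.2 2.8
   vertex 2.8 1.4 3.0
   vertex 0.8 3.8 0.6
  endloop
 endfacet
 facet normal 0.041 0.819 0.573
  outer loop
   vertex 2.0 2.2 2.8
   vertex 0.8 3.8 0.6
   vertex 1.2 2.8 2.0
  endloop
 endfacet
 facet normal -0.259 -0.864 0.432
  outer loop
   vertex 1.0 0.6 2.6
   vertex 0.0 0.0 0.8
   vertex 1.0 0.2 1.8
  endloop
 endfacet
 facet normal -0.883 0.196 0.425
  outer loop
   vertex 1.0 0.6 2.6
   vertex 1.2 2.8 2.0
   vertex 0.0 0.0 0.8
  endloop
 endfacet
 facet normal -0.576 0.263 0.774
  outer loop
   vertex 1.0 0.6 2.6
   vertex 2.0 2.2 2.8
   vertex 1.2 2.8 2.0
  endloop
 endfacet
 facet normal 0.286 -0.857 0.429
  outer loop
   vertex 1.0 0.6 2.6
   vertex 1.0 0.2 1.8
   vertex 2.8 1.4 3.0
  endloop
 endfacet
 facet normal -0.225 0.019 0.974
  outer loop
   vertex 1.0 0.6 2.6
   vertex 2.8 1.4 3.0
   vertex 2.0 2.2 2.8
  endloop
 endfacet
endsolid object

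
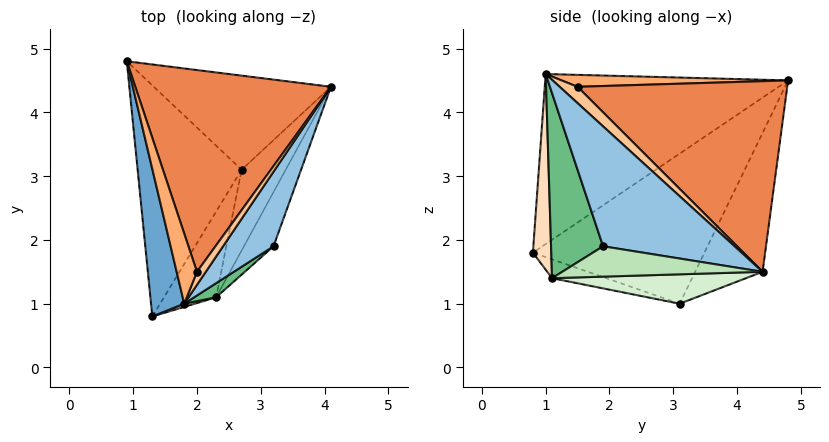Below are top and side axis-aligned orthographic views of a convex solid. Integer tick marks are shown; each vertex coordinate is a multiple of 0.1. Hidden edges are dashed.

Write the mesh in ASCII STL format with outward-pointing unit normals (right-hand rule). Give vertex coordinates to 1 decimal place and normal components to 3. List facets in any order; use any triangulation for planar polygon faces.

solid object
 facet normal -0.957 -0.222 0.187
  outer loop
   vertex 1.8 1.0 4.6
   vertex 0.9 4.8 4.5
   vertex 1.3 0.8 1.8
  endloop
 endfacet
 facet normal 0.890 -0.260 0.375
  outer loop
   vertex 3.2 1.9 1.9
   vertex 4.1 4.4 1.5
   vertex 1.8 1.0 4.6
  endloop
 endfacet
 facet normal -0.443 0.695 -0.566
  outer loop
   vertex 2.7 3.1 1.0
   vertex 0.9 4.8 4.5
   vertex 4.1 4.4 1.5
  endloop
 endfacet
 facet normal -0.787 0.289 -0.545
  outer loop
   vertex 2.7 3.1 1.0
   vertex 1.3 0.8 1.8
   vertex 0.9 4.8 4.5
  endloop
 endfacet
 facet normal 0.683 0.206 0.701
  outer loop
   vertex 2.0 1.5 4.4
   vertex 4.1 4.4 1.5
   vertex 0.9 4.8 4.5
  endloop
 endfacet
 facet normal 0.501 0.141 0.854
  outer loop
   vertex 2.0 1.5 4.4
   vertex 0.9 4.8 4.5
   vertex 1.8 1.0 4.6
  endloop
 endfacet
 facet normal 0.869 -0.160 0.469
  outer loop
   vertex 2.0 1.5 4.4
   vertex 1.8 1.0 4.6
   vertex 4.1 4.4 1.5
  endloop
 endfacet
 facet normal 0.293 -0.956 0.016
  outer loop
   vertex 2.3 1.1 1.4
   vertex 1.8 1.0 4.6
   vertex 1.3 0.8 1.8
  endloop
 endfacet
 facet normal 0.639 -0.766 0.076
  outer loop
   vertex 2.3 1.1 1.4
   vertex 3.2 1.9 1.9
   vertex 1.8 1.0 4.6
  endloop
 endfacet
 facet normal -0.338 -0.119 -0.934
  outer loop
   vertex 2.3 1.1 1.4
   vertex 1.3 0.8 1.8
   vertex 2.7 3.1 1.0
  endloop
 endfacet
 facet normal 0.672 -0.347 -0.655
  outer loop
   vertex 2.3 1.1 1.4
   vertex 4.1 4.4 1.5
   vertex 3.2 1.9 1.9
  endloop
 endfacet
 facet normal 0.535 -0.267 -0.802
  outer loop
   vertex 2.3 1.1 1.4
   vertex 2.7 3.1 1.0
   vertex 4.1 4.4 1.5
  endloop
 endfacet
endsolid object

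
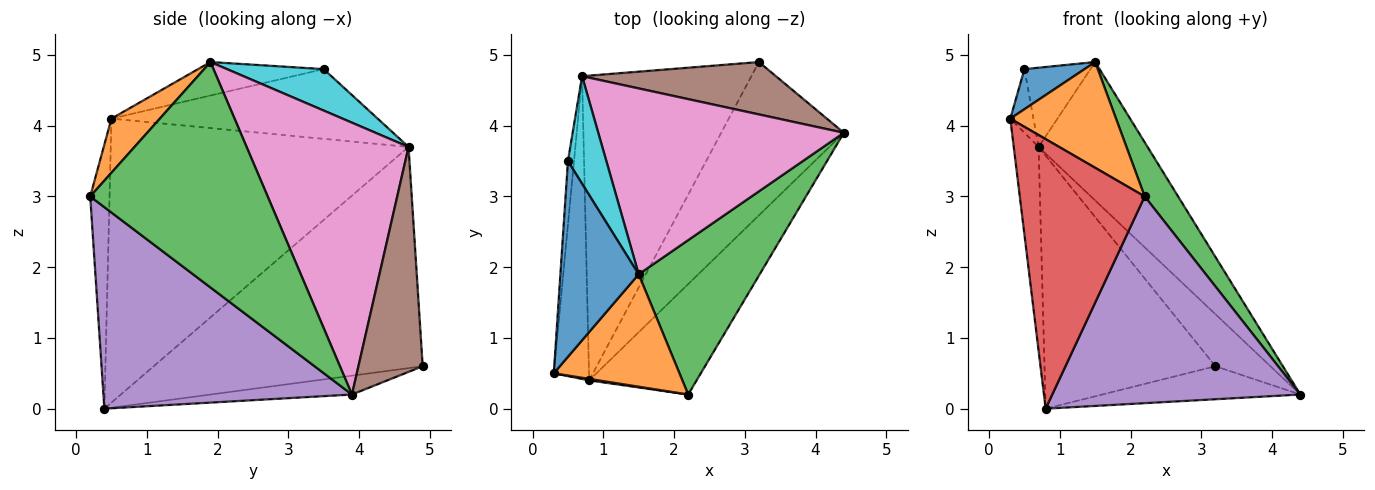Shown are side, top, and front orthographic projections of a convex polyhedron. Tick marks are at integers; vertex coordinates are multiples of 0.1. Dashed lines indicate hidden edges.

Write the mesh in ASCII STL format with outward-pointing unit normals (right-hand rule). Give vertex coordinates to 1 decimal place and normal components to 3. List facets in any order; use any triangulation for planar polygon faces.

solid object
 facet normal -0.149 0.208 -0.967
  outer loop
   vertex 0.8 0.4 0.0
   vertex 3.2 4.9 0.6
   vertex 4.4 3.9 0.2
  endloop
 endfacet
 facet normal 0.299 -0.654 0.695
  outer loop
   vertex 2.2 0.2 3.0
   vertex 1.5 1.9 4.9
   vertex 0.3 0.5 4.1
  endloop
 endfacet
 facet normal 0.869 -0.164 0.467
  outer loop
   vertex 2.2 0.2 3.0
   vertex 4.4 3.9 0.2
   vertex 1.5 1.9 4.9
  endloop
 endfacet
 facet normal -0.153 -0.988 0.005
  outer loop
   vertex 2.2 0.2 3.0
   vertex 0.3 0.5 4.1
   vertex 0.8 0.4 0.0
  endloop
 endfacet
 facet normal 0.662 -0.661 -0.353
  outer loop
   vertex 2.2 0.2 3.0
   vertex 0.8 0.4 0.0
   vertex 4.4 3.9 0.2
  endloop
 endfacet
 facet normal 0.636 0.544 0.548
  outer loop
   vertex 0.7 4.7 3.7
   vertex 4.4 3.9 0.2
   vertex 3.2 4.9 0.6
  endloop
 endfacet
 facet normal 0.664 0.447 0.600
  outer loop
   vertex 0.7 4.7 3.7
   vertex 1.5 1.9 4.9
   vertex 4.4 3.9 0.2
  endloop
 endfacet
 facet normal -0.709 0.450 -0.543
  outer loop
   vertex 0.7 4.7 3.7
   vertex 3.2 4.9 0.6
   vertex 0.8 0.4 0.0
  endloop
 endfacet
 facet normal -0.989 0.083 -0.123
  outer loop
   vertex 0.7 4.7 3.7
   vertex 0.8 0.4 0.0
   vertex 0.3 0.5 4.1
  endloop
 endfacet
 facet normal 0.656 0.448 0.608
  outer loop
   vertex 0.5 3.5 4.8
   vertex 1.5 1.9 4.9
   vertex 0.7 4.7 3.7
  endloop
 endfacet
 facet normal -0.386 -0.185 0.904
  outer loop
   vertex 0.5 3.5 4.8
   vertex 0.3 0.5 4.1
   vertex 1.5 1.9 4.9
  endloop
 endfacet
 facet normal -0.993 0.086 -0.086
  outer loop
   vertex 0.5 3.5 4.8
   vertex 0.7 4.7 3.7
   vertex 0.3 0.5 4.1
  endloop
 endfacet
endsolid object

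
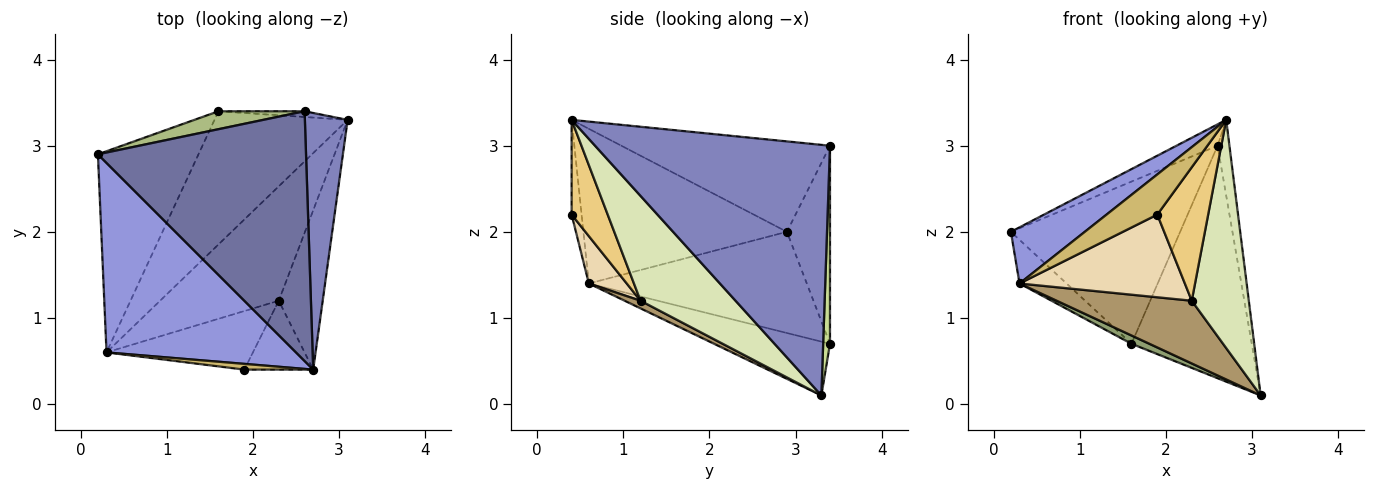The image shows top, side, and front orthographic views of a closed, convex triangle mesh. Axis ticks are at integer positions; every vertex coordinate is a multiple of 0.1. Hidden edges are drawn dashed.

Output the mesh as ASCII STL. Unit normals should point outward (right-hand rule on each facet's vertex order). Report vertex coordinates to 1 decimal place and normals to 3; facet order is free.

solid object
 facet normal -0.397 0.078 0.914
  outer loop
   vertex 2.6 3.4 3.0
   vertex 0.2 2.9 2.0
   vertex 2.7 0.4 3.3
  endloop
 endfacet
 facet normal 0.985 0.050 0.168
  outer loop
   vertex 2.6 3.4 3.0
   vertex 2.7 0.4 3.3
   vertex 3.1 3.3 0.1
  endloop
 endfacet
 facet normal -0.616 -0.224 0.755
  outer loop
   vertex 0.3 0.6 1.4
   vertex 2.7 0.4 3.3
   vertex 0.2 2.9 2.0
  endloop
 endfacet
 facet normal -0.701 0.151 -0.697
  outer loop
   vertex 1.6 3.4 0.7
   vertex 0.3 0.6 1.4
   vertex 0.2 2.9 2.0
  endloop
 endfacet
 facet normal -0.374 -0.058 -0.926
  outer loop
   vertex 1.6 3.4 0.7
   vertex 3.1 3.3 0.1
   vertex 0.3 0.6 1.4
  endloop
 endfacet
 facet normal -0.245 0.964 0.107
  outer loop
   vertex 1.6 3.4 0.7
   vertex 0.2 2.9 2.0
   vertex 2.6 3.4 3.0
  endloop
 endfacet
 facet normal 0.057 0.998 -0.025
  outer loop
   vertex 1.6 3.4 0.7
   vertex 2.6 3.4 3.0
   vertex 3.1 3.3 0.1
  endloop
 endfacet
 facet normal 0.807 -0.485 -0.338
  outer loop
   vertex 2.3 1.2 1.2
   vertex 3.1 3.3 0.1
   vertex 2.7 0.4 3.3
  endloop
 endfacet
 facet normal 0.056 -0.480 -0.875
  outer loop
   vertex 2.3 1.2 1.2
   vertex 0.3 0.6 1.4
   vertex 3.1 3.3 0.1
  endloop
 endfacet
 facet normal -0.191 -0.972 0.139
  outer loop
   vertex 1.9 0.4 2.2
   vertex 2.7 0.4 3.3
   vertex 0.3 0.6 1.4
  endloop
 endfacet
 facet normal 0.533 -0.752 -0.388
  outer loop
   vertex 1.9 0.4 2.2
   vertex 2.3 1.2 1.2
   vertex 2.7 0.4 3.3
  endloop
 endfacet
 facet normal 0.184 -0.802 -0.568
  outer loop
   vertex 1.9 0.4 2.2
   vertex 0.3 0.6 1.4
   vertex 2.3 1.2 1.2
  endloop
 endfacet
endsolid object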